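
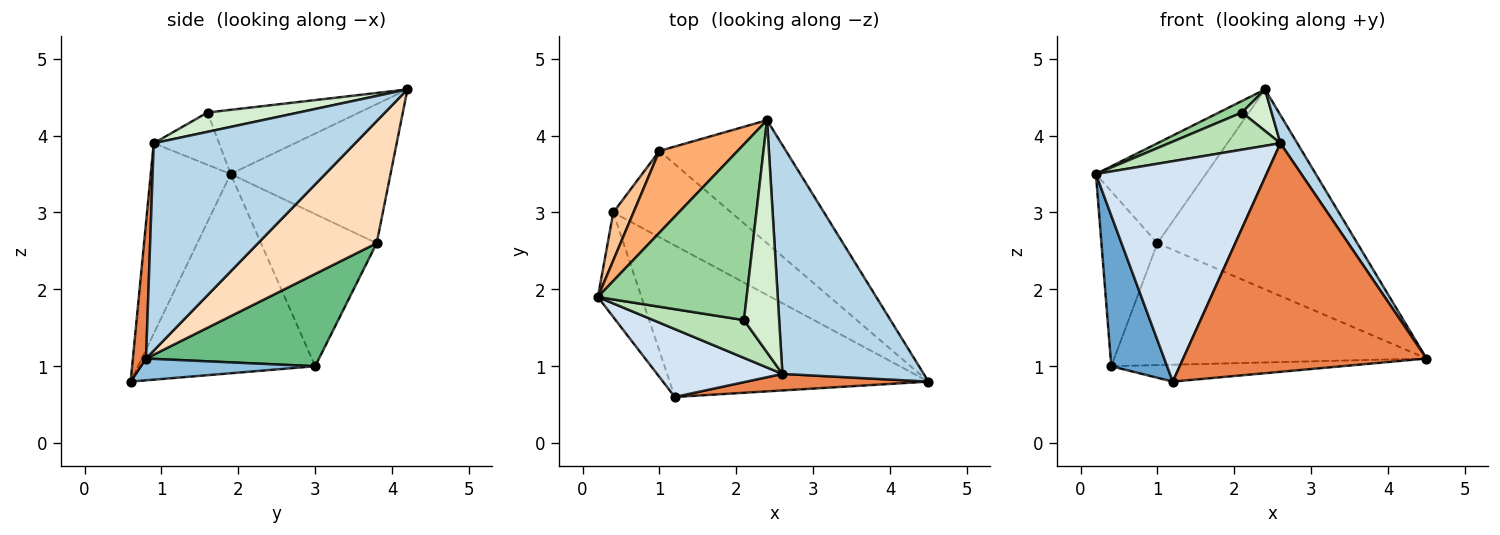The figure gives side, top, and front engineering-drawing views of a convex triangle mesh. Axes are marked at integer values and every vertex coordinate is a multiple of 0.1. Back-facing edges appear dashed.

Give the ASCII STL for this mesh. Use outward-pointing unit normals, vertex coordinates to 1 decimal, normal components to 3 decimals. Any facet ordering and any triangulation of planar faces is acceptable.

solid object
 facet normal -0.934 -0.294 -0.204
  outer loop
   vertex 0.4 3.0 1.0
   vertex 1.2 0.6 0.8
   vertex 0.2 1.9 3.5
  endloop
 endfacet
 facet normal 0.083 0.110 -0.990
  outer loop
   vertex 0.4 3.0 1.0
   vertex 4.5 0.8 1.1
   vertex 1.2 0.6 0.8
  endloop
 endfacet
 facet normal 0.824 -0.069 0.562
  outer loop
   vertex 2.6 0.9 3.9
   vertex 4.5 0.8 1.1
   vertex 2.4 4.2 4.6
  endloop
 endfacet
 facet normal -0.408 -0.872 0.269
  outer loop
   vertex 2.6 0.9 3.9
   vertex 0.2 1.9 3.5
   vertex 1.2 0.6 0.8
  endloop
 endfacet
 facet normal 0.054 -0.996 0.072
  outer loop
   vertex 2.6 0.9 3.9
   vertex 1.2 0.6 0.8
   vertex 4.5 0.8 1.1
  endloop
 endfacet
 facet normal -0.748 0.514 0.421
  outer loop
   vertex 1.0 3.8 2.6
   vertex 0.2 1.9 3.5
   vertex 2.4 4.2 4.6
  endloop
 endfacet
 facet normal -0.894 0.433 0.119
  outer loop
   vertex 1.0 3.8 2.6
   vertex 0.4 3.0 1.0
   vertex 0.2 1.9 3.5
  endloop
 endfacet
 facet normal 0.451 0.760 -0.468
  outer loop
   vertex 1.0 3.8 2.6
   vertex 2.4 4.2 4.6
   vertex 4.5 0.8 1.1
  endloop
 endfacet
 facet normal 0.412 0.744 -0.526
  outer loop
   vertex 1.0 3.8 2.6
   vertex 4.5 0.8 1.1
   vertex 0.4 3.0 1.0
  endloop
 endfacet
 facet normal -0.395 -0.060 0.917
  outer loop
   vertex 2.1 1.6 4.3
   vertex 2.4 4.2 4.6
   vertex 0.2 1.9 3.5
  endloop
 endfacet
 facet normal -0.380 -0.648 0.660
  outer loop
   vertex 2.1 1.6 4.3
   vertex 0.2 1.9 3.5
   vertex 2.6 0.9 3.9
  endloop
 endfacet
 facet normal 0.476 -0.155 0.866
  outer loop
   vertex 2.1 1.6 4.3
   vertex 2.6 0.9 3.9
   vertex 2.4 4.2 4.6
  endloop
 endfacet
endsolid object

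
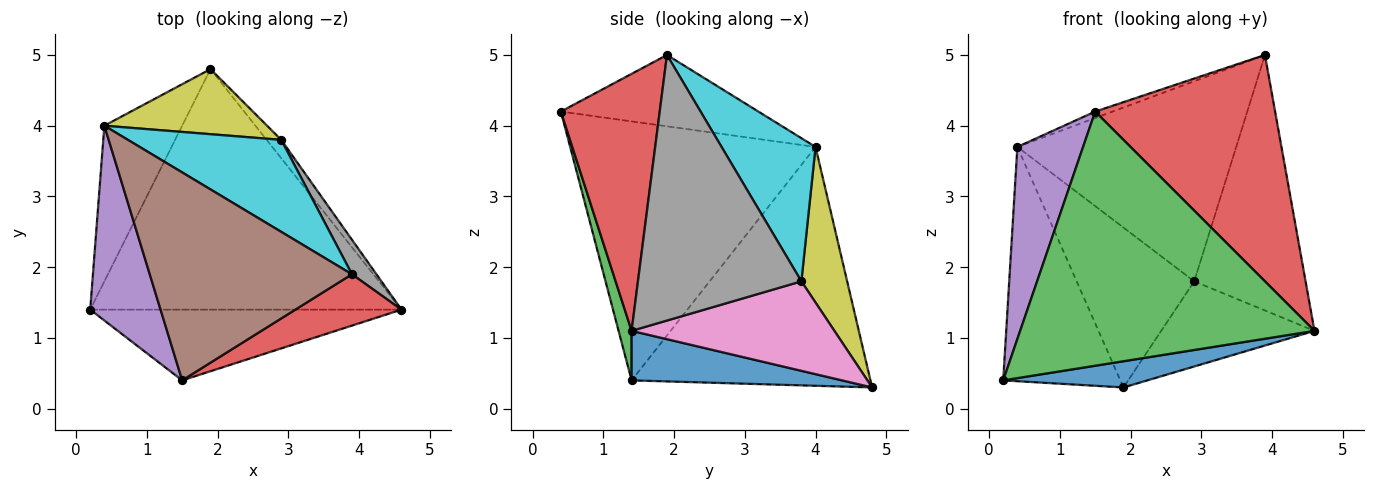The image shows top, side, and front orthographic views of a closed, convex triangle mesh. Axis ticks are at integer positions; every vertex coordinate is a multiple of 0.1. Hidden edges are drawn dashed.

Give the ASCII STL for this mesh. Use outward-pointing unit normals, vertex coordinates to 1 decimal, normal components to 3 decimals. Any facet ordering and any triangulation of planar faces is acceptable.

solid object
 facet normal 0.156 -0.107 -0.982
  outer loop
   vertex 1.9 4.8 0.3
   vertex 4.6 1.4 1.1
   vertex 0.2 1.4 0.4
  endloop
 endfacet
 facet normal -0.862 0.423 -0.281
  outer loop
   vertex 0.4 4.0 3.7
   vertex 1.9 4.8 0.3
   vertex 0.2 1.4 0.4
  endloop
 endfacet
 facet normal 0.043 -0.963 -0.268
  outer loop
   vertex 1.5 0.4 4.2
   vertex 0.2 1.4 0.4
   vertex 4.6 1.4 1.1
  endloop
 endfacet
 facet normal 0.472 -0.860 0.195
  outer loop
   vertex 1.5 0.4 4.2
   vertex 4.6 1.4 1.1
   vertex 3.9 1.9 5.0
  endloop
 endfacet
 facet normal -0.934 -0.250 0.254
  outer loop
   vertex 1.5 0.4 4.2
   vertex 0.4 4.0 3.7
   vertex 0.2 1.4 0.4
  endloop
 endfacet
 facet normal -0.333 0.029 0.943
  outer loop
   vertex 1.5 0.4 4.2
   vertex 3.9 1.9 5.0
   vertex 0.4 4.0 3.7
  endloop
 endfacet
 facet normal 0.791 0.598 -0.129
  outer loop
   vertex 2.9 3.8 1.8
   vertex 4.6 1.4 1.1
   vertex 1.9 4.8 0.3
  endloop
 endfacet
 facet normal 0.824 0.562 0.076
  outer loop
   vertex 2.9 3.8 1.8
   vertex 3.9 1.9 5.0
   vertex 4.6 1.4 1.1
  endloop
 endfacet
 facet normal 0.339 0.871 0.355
  outer loop
   vertex 2.9 3.8 1.8
   vertex 1.9 4.8 0.3
   vertex 0.4 4.0 3.7
  endloop
 endfacet
 facet normal 0.363 0.847 0.389
  outer loop
   vertex 2.9 3.8 1.8
   vertex 0.4 4.0 3.7
   vertex 3.9 1.9 5.0
  endloop
 endfacet
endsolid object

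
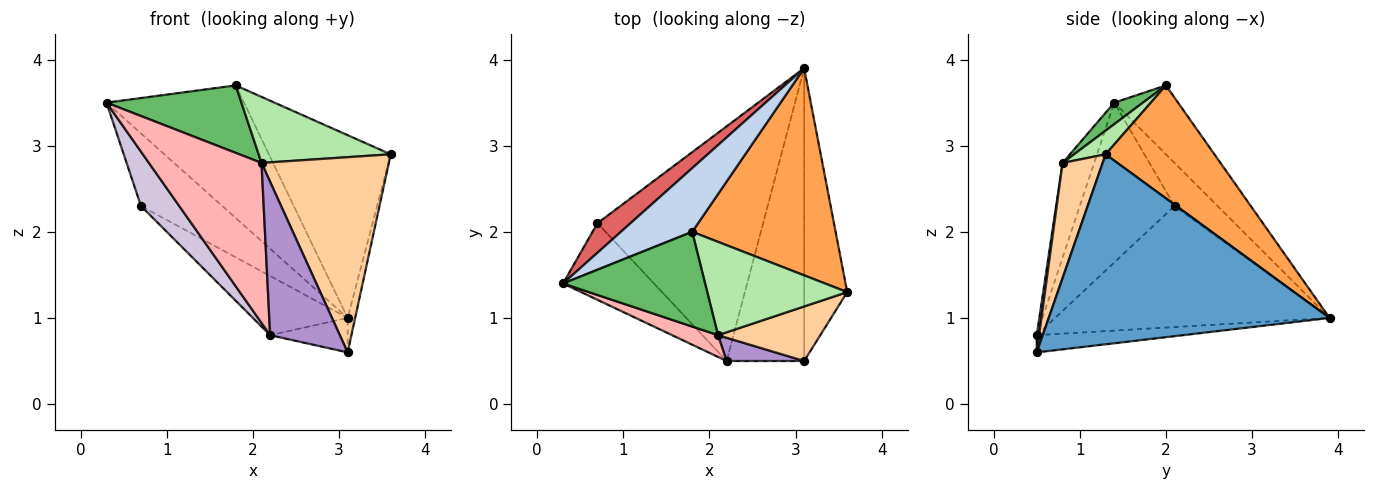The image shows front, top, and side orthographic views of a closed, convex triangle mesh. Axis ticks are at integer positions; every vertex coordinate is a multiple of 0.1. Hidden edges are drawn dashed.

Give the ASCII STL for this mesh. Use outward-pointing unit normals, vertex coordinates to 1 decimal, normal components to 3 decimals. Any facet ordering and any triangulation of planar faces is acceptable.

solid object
 facet normal 0.975 0.026 -0.221
  outer loop
   vertex 3.1 0.5 0.6
   vertex 3.1 3.9 1.0
   vertex 3.6 1.3 2.9
  endloop
 endfacet
 facet normal -0.386 0.832 0.399
  outer loop
   vertex 1.8 2.0 3.7
   vertex 3.1 3.9 1.0
   vertex 0.3 1.4 3.5
  endloop
 endfacet
 facet normal 0.509 0.570 0.646
  outer loop
   vertex 1.8 2.0 3.7
   vertex 3.6 1.3 2.9
   vertex 3.1 3.9 1.0
  endloop
 endfacet
 facet normal 0.290 -0.922 0.258
  outer loop
   vertex 2.1 0.8 2.8
   vertex 3.1 0.5 0.6
   vertex 3.6 1.3 2.9
  endloop
 endfacet
 facet normal 0.122 -0.576 0.808
  outer loop
   vertex 2.1 0.8 2.8
   vertex 1.8 2.0 3.7
   vertex 0.3 1.4 3.5
  endloop
 endfacet
 facet normal 0.137 -0.572 0.809
  outer loop
   vertex 2.1 0.8 2.8
   vertex 3.6 1.3 2.9
   vertex 1.8 2.0 3.7
  endloop
 endfacet
 facet normal -0.440 0.832 0.338
  outer loop
   vertex 0.7 2.1 2.3
   vertex 0.3 1.4 3.5
   vertex 3.1 3.9 1.0
  endloop
 endfacet
 facet normal -0.268 -0.955 0.130
  outer loop
   vertex 2.2 0.5 0.8
   vertex 2.1 0.8 2.8
   vertex 0.3 1.4 3.5
  endloop
 endfacet
 facet normal 0.033 -0.988 0.150
  outer loop
   vertex 2.2 0.5 0.8
   vertex 3.1 0.5 0.6
   vertex 2.1 0.8 2.8
  endloop
 endfacet
 facet normal -0.820 -0.331 -0.467
  outer loop
   vertex 2.2 0.5 0.8
   vertex 0.3 1.4 3.5
   vertex 0.7 2.1 2.3
  endloop
 endfacet
 facet normal -0.216 0.114 -0.970
  outer loop
   vertex 2.2 0.5 0.8
   vertex 3.1 3.9 1.0
   vertex 3.1 0.5 0.6
  endloop
 endfacet
 facet normal -0.578 0.200 -0.791
  outer loop
   vertex 2.2 0.5 0.8
   vertex 0.7 2.1 2.3
   vertex 3.1 3.9 1.0
  endloop
 endfacet
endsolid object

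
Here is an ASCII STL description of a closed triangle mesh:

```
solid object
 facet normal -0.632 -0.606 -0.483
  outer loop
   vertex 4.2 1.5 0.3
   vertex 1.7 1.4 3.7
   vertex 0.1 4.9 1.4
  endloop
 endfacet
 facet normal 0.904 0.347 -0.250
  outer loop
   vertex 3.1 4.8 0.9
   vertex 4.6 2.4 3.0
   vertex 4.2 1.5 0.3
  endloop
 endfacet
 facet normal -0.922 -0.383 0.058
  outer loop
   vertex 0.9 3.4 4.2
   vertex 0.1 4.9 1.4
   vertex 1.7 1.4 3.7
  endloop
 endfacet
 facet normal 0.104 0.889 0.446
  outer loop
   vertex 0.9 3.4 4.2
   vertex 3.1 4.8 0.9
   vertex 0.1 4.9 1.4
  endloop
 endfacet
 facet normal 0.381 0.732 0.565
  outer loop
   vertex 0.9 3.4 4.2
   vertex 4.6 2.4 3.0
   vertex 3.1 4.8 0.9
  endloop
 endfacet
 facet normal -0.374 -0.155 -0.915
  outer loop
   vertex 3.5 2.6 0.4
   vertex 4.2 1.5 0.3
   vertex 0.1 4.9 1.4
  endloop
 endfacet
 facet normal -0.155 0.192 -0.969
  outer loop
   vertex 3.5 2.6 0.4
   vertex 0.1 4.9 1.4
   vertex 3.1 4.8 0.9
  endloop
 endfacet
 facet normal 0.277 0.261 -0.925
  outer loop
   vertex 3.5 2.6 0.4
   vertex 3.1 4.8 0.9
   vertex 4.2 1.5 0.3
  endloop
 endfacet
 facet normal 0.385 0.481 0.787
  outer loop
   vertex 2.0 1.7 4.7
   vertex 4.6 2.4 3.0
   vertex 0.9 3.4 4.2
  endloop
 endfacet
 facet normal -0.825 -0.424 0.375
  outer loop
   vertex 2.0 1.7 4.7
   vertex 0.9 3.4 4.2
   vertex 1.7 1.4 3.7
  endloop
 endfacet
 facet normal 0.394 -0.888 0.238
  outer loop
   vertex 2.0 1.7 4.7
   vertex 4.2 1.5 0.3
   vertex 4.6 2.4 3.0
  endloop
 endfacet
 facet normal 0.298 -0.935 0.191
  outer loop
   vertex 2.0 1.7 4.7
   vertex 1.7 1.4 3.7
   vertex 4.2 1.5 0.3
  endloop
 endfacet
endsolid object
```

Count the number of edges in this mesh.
18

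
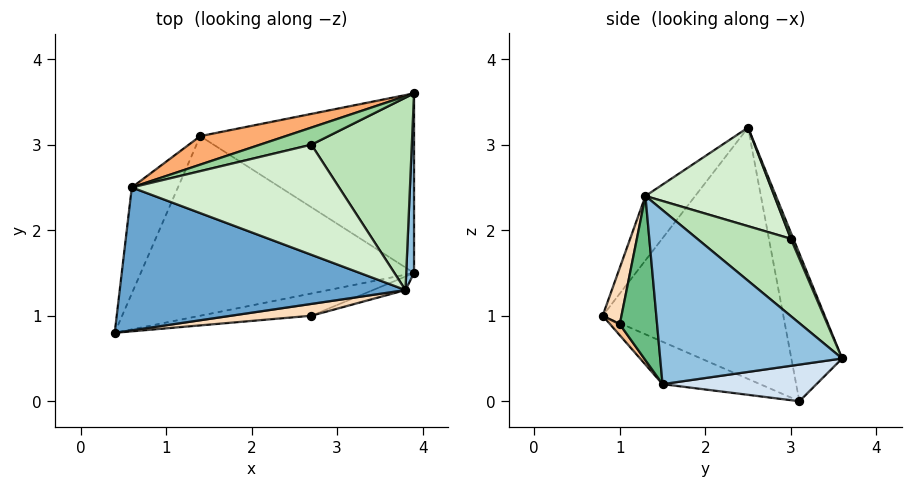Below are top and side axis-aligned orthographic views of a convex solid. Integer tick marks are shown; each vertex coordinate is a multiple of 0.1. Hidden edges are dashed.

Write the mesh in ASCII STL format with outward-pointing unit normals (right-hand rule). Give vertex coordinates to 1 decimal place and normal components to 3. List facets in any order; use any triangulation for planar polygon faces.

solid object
 facet normal -0.138 -0.778 0.613
  outer loop
   vertex 3.8 1.3 2.4
   vertex 0.6 2.5 3.2
   vertex 0.4 0.8 1.0
  endloop
 endfacet
 facet normal 0.999 -0.006 0.045
  outer loop
   vertex 3.8 1.3 2.4
   vertex 3.9 1.5 0.2
   vertex 3.9 3.6 0.5
  endloop
 endfacet
 facet normal -0.144 -0.341 -0.929
  outer loop
   vertex 1.4 3.1 0.0
   vertex 3.9 1.5 0.2
   vertex 0.4 0.8 1.0
  endloop
 endfacet
 facet normal 0.167 0.139 -0.976
  outer loop
   vertex 1.4 3.1 0.0
   vertex 3.9 3.6 0.5
   vertex 3.9 1.5 0.2
  endloop
 endfacet
 facet normal -0.929 0.330 -0.170
  outer loop
   vertex 1.4 3.1 0.0
   vertex 0.4 0.8 1.0
   vertex 0.6 2.5 3.2
  endloop
 endfacet
 facet normal -0.219 0.968 0.127
  outer loop
   vertex 1.4 3.1 0.0
   vertex 0.6 2.5 3.2
   vertex 3.9 3.6 0.5
  endloop
 endfacet
 facet normal 0.051 -0.852 -0.521
  outer loop
   vertex 2.7 1.0 0.9
   vertex 0.4 0.8 1.0
   vertex 3.9 1.5 0.2
  endloop
 endfacet
 facet normal 0.092 -0.987 0.130
  outer loop
   vertex 2.7 1.0 0.9
   vertex 3.8 1.3 2.4
   vertex 0.4 0.8 1.0
  endloop
 endfacet
 facet normal 0.349 -0.935 -0.069
  outer loop
   vertex 2.7 1.0 0.9
   vertex 3.9 1.5 0.2
   vertex 3.8 1.3 2.4
  endloop
 endfacet
 facet normal 0.052 0.901 0.431
  outer loop
   vertex 2.7 3.0 1.9
   vertex 3.9 3.6 0.5
   vertex 0.6 2.5 3.2
  endloop
 endfacet
 facet normal 0.517 0.532 0.671
  outer loop
   vertex 2.7 3.0 1.9
   vertex 3.8 1.3 2.4
   vertex 3.9 3.6 0.5
  endloop
 endfacet
 facet normal 0.377 0.478 0.793
  outer loop
   vertex 2.7 3.0 1.9
   vertex 0.6 2.5 3.2
   vertex 3.8 1.3 2.4
  endloop
 endfacet
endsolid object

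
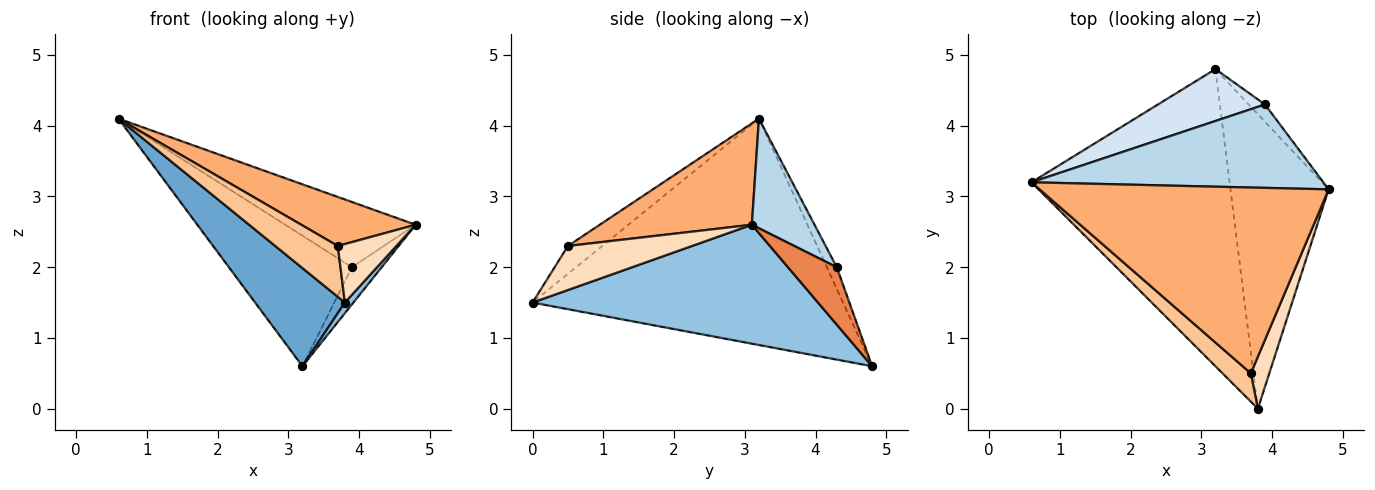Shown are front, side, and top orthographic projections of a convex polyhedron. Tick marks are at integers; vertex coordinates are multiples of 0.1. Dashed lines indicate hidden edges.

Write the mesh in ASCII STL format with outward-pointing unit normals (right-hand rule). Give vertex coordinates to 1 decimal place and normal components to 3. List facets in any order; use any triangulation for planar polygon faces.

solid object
 facet normal -0.735 -0.213 -0.643
  outer loop
   vertex 3.2 4.8 0.6
   vertex 3.8 0.0 1.5
   vertex 0.6 3.2 4.1
  endloop
 endfacet
 facet normal 0.771 -0.023 -0.636
  outer loop
   vertex 3.2 4.8 0.6
   vertex 4.8 3.1 2.6
   vertex 3.8 0.0 1.5
  endloop
 endfacet
 facet normal 0.284 0.591 0.755
  outer loop
   vertex 3.9 4.3 2.0
   vertex 0.6 3.2 4.1
   vertex 4.8 3.1 2.6
  endloop
 endfacet
 facet normal -0.075 0.927 0.368
  outer loop
   vertex 3.9 4.3 2.0
   vertex 3.2 4.8 0.6
   vertex 0.6 3.2 4.1
  endloop
 endfacet
 facet normal 0.830 0.505 -0.235
  outer loop
   vertex 3.9 4.3 2.0
   vertex 4.8 3.1 2.6
   vertex 3.2 4.8 0.6
  endloop
 endfacet
 facet normal 0.321 -0.242 0.916
  outer loop
   vertex 3.7 0.5 2.3
   vertex 4.8 3.1 2.6
   vertex 0.6 3.2 4.1
  endloop
 endfacet
 facet normal -0.432 -0.788 0.439
  outer loop
   vertex 3.7 0.5 2.3
   vertex 0.6 3.2 4.1
   vertex 3.8 0.0 1.5
  endloop
 endfacet
 facet normal 0.846 -0.399 0.355
  outer loop
   vertex 3.7 0.5 2.3
   vertex 3.8 0.0 1.5
   vertex 4.8 3.1 2.6
  endloop
 endfacet
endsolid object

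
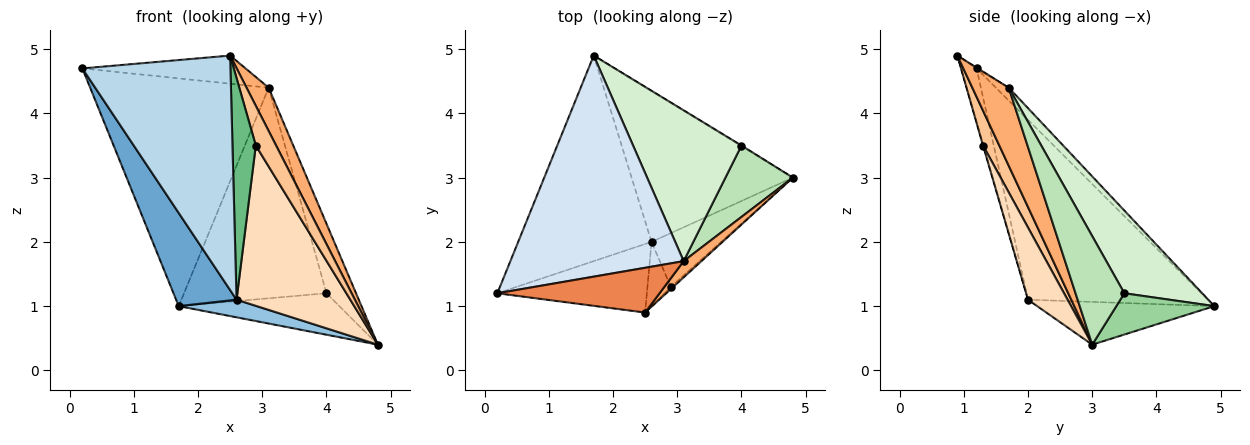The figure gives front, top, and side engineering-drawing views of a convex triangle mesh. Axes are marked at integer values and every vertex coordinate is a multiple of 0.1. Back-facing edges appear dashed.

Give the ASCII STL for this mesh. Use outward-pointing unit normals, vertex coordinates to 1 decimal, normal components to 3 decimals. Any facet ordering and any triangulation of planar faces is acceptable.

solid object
 facet normal -0.776 -0.261 -0.575
  outer loop
   vertex 2.6 2.0 1.1
   vertex 0.2 1.2 4.7
   vertex 1.7 4.9 1.0
  endloop
 endfacet
 facet normal -0.255 -0.112 -0.961
  outer loop
   vertex 2.6 2.0 1.1
   vertex 1.7 4.9 1.0
   vertex 4.8 3.0 0.4
  endloop
 endfacet
 facet normal -0.100 -0.955 -0.279
  outer loop
   vertex 2.6 2.0 1.1
   vertex 2.5 0.9 4.9
   vertex 0.2 1.2 4.7
  endloop
 endfacet
 facet normal -0.052 0.717 0.696
  outer loop
   vertex 3.1 1.7 4.4
   vertex 1.7 4.9 1.0
   vertex 0.2 1.2 4.7
  endloop
 endfacet
 facet normal -0.004 0.532 0.847
  outer loop
   vertex 3.1 1.7 4.4
   vertex 0.2 1.2 4.7
   vertex 2.5 0.9 4.9
  endloop
 endfacet
 facet normal 0.839 -0.510 0.191
  outer loop
   vertex 3.1 1.7 4.4
   vertex 2.5 0.9 4.9
   vertex 4.8 3.0 0.4
  endloop
 endfacet
 facet normal 0.625 -0.779 -0.044
  outer loop
   vertex 2.9 1.3 3.5
   vertex 4.8 3.0 0.4
   vertex 2.5 0.9 4.9
  endloop
 endfacet
 facet normal 0.313 -0.900 -0.302
  outer loop
   vertex 2.9 1.3 3.5
   vertex 2.6 2.0 1.1
   vertex 4.8 3.0 0.4
  endloop
 endfacet
 facet normal -0.014 -0.960 -0.278
  outer loop
   vertex 2.9 1.3 3.5
   vertex 2.5 0.9 4.9
   vertex 2.6 2.0 1.1
  endloop
 endfacet
 facet normal 0.521 0.854 -0.013
  outer loop
   vertex 4.0 3.5 1.2
   vertex 4.8 3.0 0.4
   vertex 1.7 4.9 1.0
  endloop
 endfacet
 facet normal 0.755 0.457 0.470
  outer loop
   vertex 4.0 3.5 1.2
   vertex 3.1 1.7 4.4
   vertex 4.8 3.0 0.4
  endloop
 endfacet
 facet normal 0.406 0.743 0.532
  outer loop
   vertex 4.0 3.5 1.2
   vertex 1.7 4.9 1.0
   vertex 3.1 1.7 4.4
  endloop
 endfacet
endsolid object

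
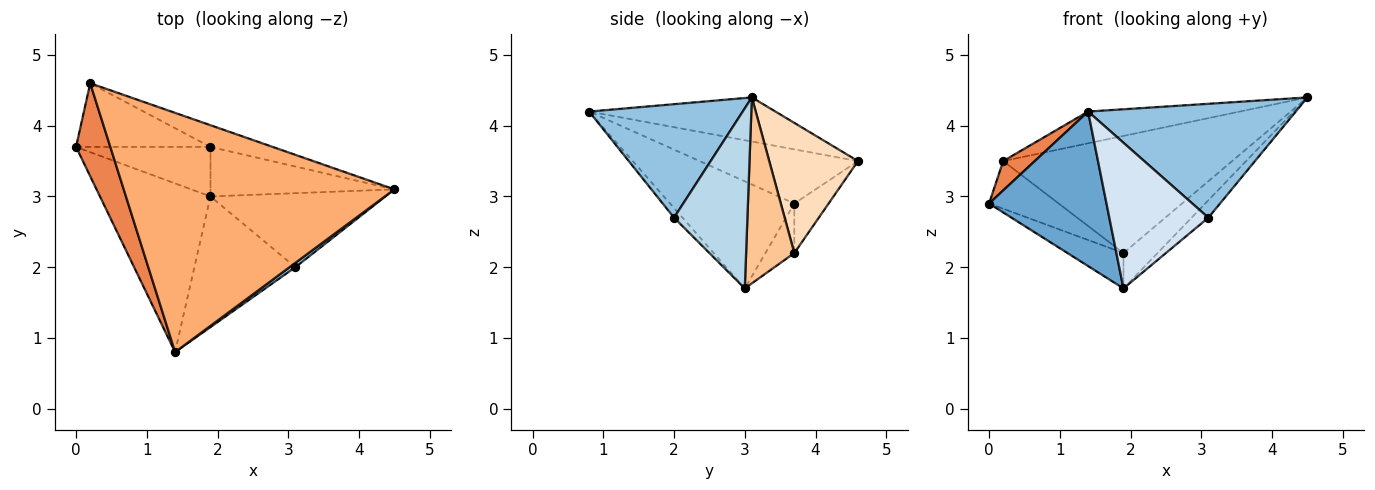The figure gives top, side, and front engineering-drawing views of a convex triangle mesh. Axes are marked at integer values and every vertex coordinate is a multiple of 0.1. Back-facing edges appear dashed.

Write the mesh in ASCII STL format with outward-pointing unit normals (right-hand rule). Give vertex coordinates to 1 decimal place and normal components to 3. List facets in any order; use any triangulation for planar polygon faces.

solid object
 facet normal -0.581 -0.550 -0.600
  outer loop
   vertex 1.9 3.0 1.7
   vertex 1.4 0.8 4.2
   vertex 0.0 3.7 2.9
  endloop
 endfacet
 facet normal 0.594 -0.804 0.031
  outer loop
   vertex 3.1 2.0 2.7
   vertex 4.5 3.1 4.4
   vertex 1.4 0.8 4.2
  endloop
 endfacet
 facet normal 0.708 0.162 -0.688
  outer loop
   vertex 3.1 2.0 2.7
   vertex 1.9 3.0 1.7
   vertex 4.5 3.1 4.4
  endloop
 endfacet
 facet normal -0.064 -0.743 -0.666
  outer loop
   vertex 3.1 2.0 2.7
   vertex 1.4 0.8 4.2
   vertex 1.9 3.0 1.7
  endloop
 endfacet
 facet normal -0.833 -0.166 0.527
  outer loop
   vertex 0.2 4.6 3.5
   vertex 0.0 3.7 2.9
   vertex 1.4 0.8 4.2
  endloop
 endfacet
 facet normal -0.160 0.130 0.979
  outer loop
   vertex 0.2 4.6 3.5
   vertex 1.4 0.8 4.2
   vertex 4.5 3.1 4.4
  endloop
 endfacet
 facet normal 0.635 0.449 -0.628
  outer loop
   vertex 1.9 3.7 2.2
   vertex 4.5 3.1 4.4
   vertex 1.9 3.0 1.7
  endloop
 endfacet
 facet normal 0.356 0.919 -0.170
  outer loop
   vertex 1.9 3.7 2.2
   vertex 0.2 4.6 3.5
   vertex 4.5 3.1 4.4
  endloop
 endfacet
 facet normal -0.287 0.557 -0.779
  outer loop
   vertex 1.9 3.7 2.2
   vertex 1.9 3.0 1.7
   vertex 0.0 3.7 2.9
  endloop
 endfacet
 facet normal -0.283 0.575 -0.768
  outer loop
   vertex 1.9 3.7 2.2
   vertex 0.0 3.7 2.9
   vertex 0.2 4.6 3.5
  endloop
 endfacet
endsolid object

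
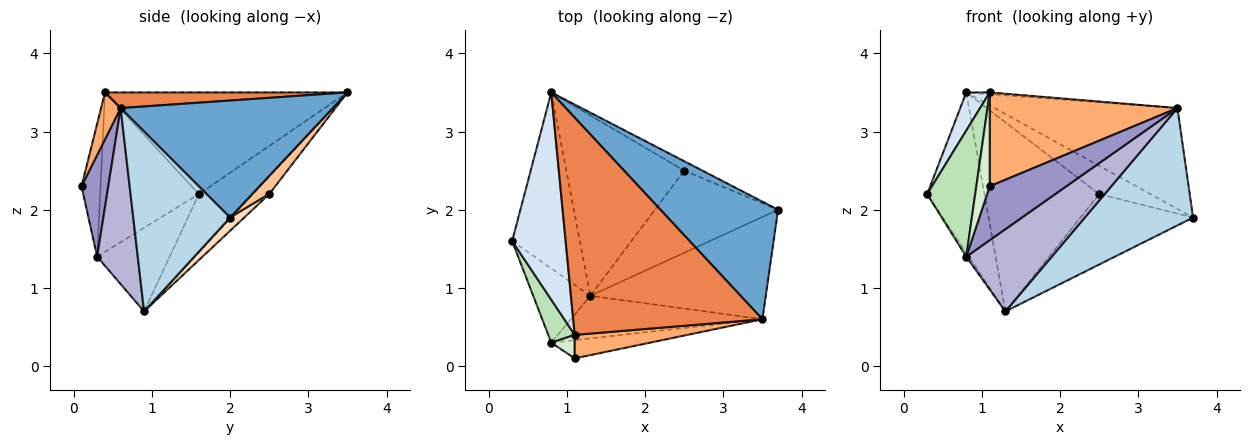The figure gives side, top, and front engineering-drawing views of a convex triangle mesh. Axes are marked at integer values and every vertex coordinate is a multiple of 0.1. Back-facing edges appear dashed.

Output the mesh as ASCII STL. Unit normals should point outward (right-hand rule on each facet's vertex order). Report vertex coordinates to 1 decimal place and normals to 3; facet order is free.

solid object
 facet normal 0.603 0.519 0.606
  outer loop
   vertex 3.5 0.6 3.3
   vertex 3.7 2.0 1.9
   vertex 0.8 3.5 3.5
  endloop
 endfacet
 facet normal -0.537 0.568 -0.623
  outer loop
   vertex 1.3 0.9 0.7
   vertex 0.3 1.6 2.2
   vertex 0.8 3.5 3.5
  endloop
 endfacet
 facet normal 0.559 -0.625 -0.545
  outer loop
   vertex 1.3 0.9 0.7
   vertex 3.7 2.0 1.9
   vertex 3.5 0.6 3.3
  endloop
 endfacet
 facet normal -0.882 -0.085 0.464
  outer loop
   vertex 1.1 0.4 3.5
   vertex 0.8 3.5 3.5
   vertex 0.3 1.6 2.2
  endloop
 endfacet
 facet normal 0.082 0.008 0.997
  outer loop
   vertex 1.1 0.4 3.5
   vertex 3.5 0.6 3.3
   vertex 0.8 3.5 3.5
  endloop
 endfacet
 facet normal 0.101 -0.965 0.241
  outer loop
   vertex 1.1 0.4 3.5
   vertex 1.1 0.1 2.3
   vertex 3.5 0.6 3.3
  endloop
 endfacet
 facet normal 0.302 0.905 -0.302
  outer loop
   vertex 2.5 2.5 2.2
   vertex 0.8 3.5 3.5
   vertex 3.7 2.0 1.9
  endloop
 endfacet
 facet normal 0.081 0.649 -0.757
  outer loop
   vertex 2.5 2.5 2.2
   vertex 3.7 2.0 1.9
   vertex 1.3 0.9 0.7
  endloop
 endfacet
 facet normal -0.102 0.720 -0.687
  outer loop
   vertex 2.5 2.5 2.2
   vertex 1.3 0.9 0.7
   vertex 0.8 3.5 3.5
  endloop
 endfacet
 facet normal -0.825 0.030 -0.564
  outer loop
   vertex 0.8 0.3 1.4
   vertex 0.3 1.6 2.2
   vertex 1.3 0.9 0.7
  endloop
 endfacet
 facet normal -0.889 -0.433 0.148
  outer loop
   vertex 0.8 0.3 1.4
   vertex 1.1 0.4 3.5
   vertex 0.3 1.6 2.2
  endloop
 endfacet
 facet normal -0.809 -0.571 0.143
  outer loop
   vertex 0.8 0.3 1.4
   vertex 1.1 0.1 2.3
   vertex 1.1 0.4 3.5
  endloop
 endfacet
 facet normal 0.314 -0.899 -0.305
  outer loop
   vertex 0.8 0.3 1.4
   vertex 3.5 0.6 3.3
   vertex 1.1 0.1 2.3
  endloop
 endfacet
 facet normal 0.389 -0.818 -0.423
  outer loop
   vertex 0.8 0.3 1.4
   vertex 1.3 0.9 0.7
   vertex 3.5 0.6 3.3
  endloop
 endfacet
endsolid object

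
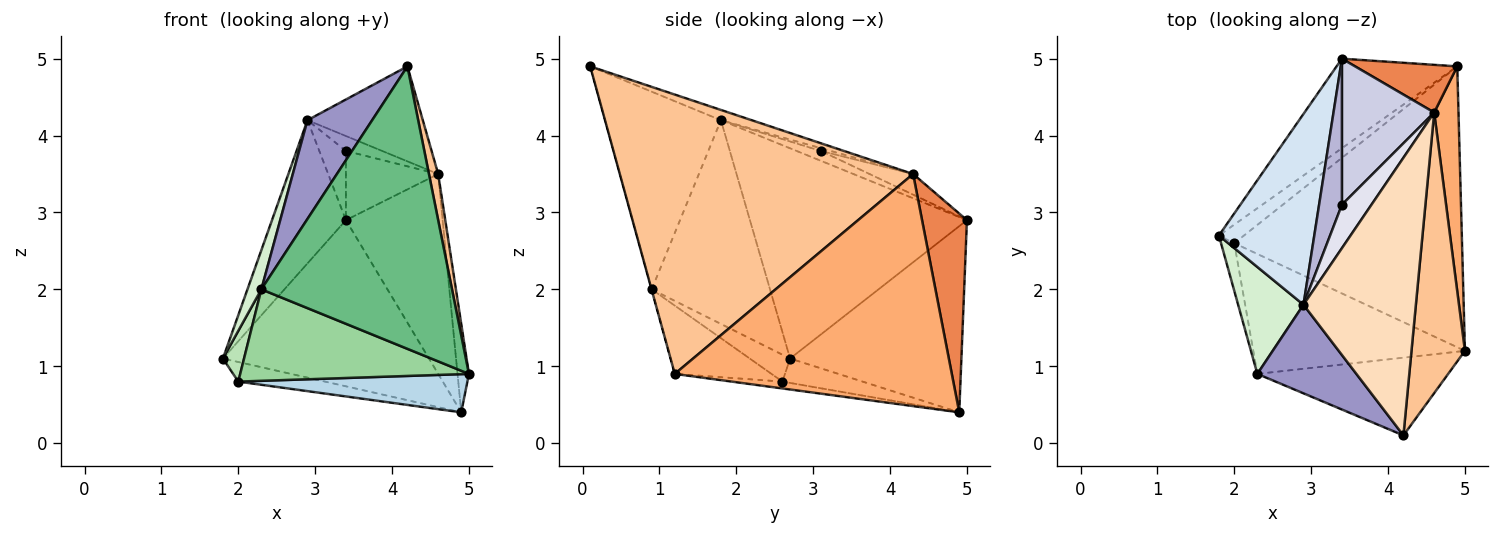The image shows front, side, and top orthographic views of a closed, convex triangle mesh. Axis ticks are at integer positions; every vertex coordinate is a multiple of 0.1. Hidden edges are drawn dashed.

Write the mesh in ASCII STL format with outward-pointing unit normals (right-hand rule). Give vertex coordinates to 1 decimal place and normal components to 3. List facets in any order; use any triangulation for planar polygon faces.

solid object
 facet normal -0.591 0.710 -0.383
  outer loop
   vertex 3.4 5.0 2.9
   vertex 4.9 4.9 0.4
   vertex 1.8 2.7 1.1
  endloop
 endfacet
 facet normal -0.557 0.602 -0.572
  outer loop
   vertex 2.0 2.6 0.8
   vertex 1.8 2.7 1.1
   vertex 4.9 4.9 0.4
  endloop
 endfacet
 facet normal -0.030 -0.135 -0.990
  outer loop
   vertex 2.0 2.6 0.8
   vertex 4.9 4.9 0.4
   vertex 5.0 1.2 0.9
  endloop
 endfacet
 facet normal -0.870 0.296 0.395
  outer loop
   vertex 2.9 1.8 4.2
   vertex 3.4 5.0 2.9
   vertex 1.8 2.7 1.1
  endloop
 endfacet
 facet normal 0.411 0.887 0.211
  outer loop
   vertex 4.6 4.3 3.5
   vertex 4.9 4.9 0.4
   vertex 3.4 5.0 2.9
  endloop
 endfacet
 facet normal 0.994 0.041 0.104
  outer loop
   vertex 4.6 4.3 3.5
   vertex 5.0 1.2 0.9
   vertex 4.9 4.9 0.4
  endloop
 endfacet
 facet normal 0.982 -0.031 0.188
  outer loop
   vertex 4.6 4.3 3.5
   vertex 4.2 0.1 4.9
   vertex 5.0 1.2 0.9
  endloop
 endfacet
 facet normal -0.086 0.322 0.943
  outer loop
   vertex 4.6 4.3 3.5
   vertex 2.9 1.8 4.2
   vertex 4.2 0.1 4.9
  endloop
 endfacet
 facet normal -0.001 -0.964 -0.265
  outer loop
   vertex 2.3 0.9 2.0
   vertex 5.0 1.2 0.9
   vertex 4.2 0.1 4.9
  endloop
 endfacet
 facet normal -0.248 -0.587 -0.770
  outer loop
   vertex 2.3 0.9 2.0
   vertex 2.0 2.6 0.8
   vertex 5.0 1.2 0.9
  endloop
 endfacet
 facet normal -0.812 -0.425 -0.400
  outer loop
   vertex 2.3 0.9 2.0
   vertex 1.8 2.7 1.1
   vertex 2.0 2.6 0.8
  endloop
 endfacet
 facet normal -0.946 -0.111 0.304
  outer loop
   vertex 2.3 0.9 2.0
   vertex 2.9 1.8 4.2
   vertex 1.8 2.7 1.1
  endloop
 endfacet
 facet normal -0.800 -0.447 0.401
  outer loop
   vertex 2.3 0.9 2.0
   vertex 4.2 0.1 4.9
   vertex 2.9 1.8 4.2
  endloop
 endfacet
 facet normal -0.363 0.399 0.842
  outer loop
   vertex 3.4 3.1 3.8
   vertex 3.4 5.0 2.9
   vertex 2.9 1.8 4.2
  endloop
 endfacet
 facet normal -0.198 0.420 0.886
  outer loop
   vertex 3.4 3.1 3.8
   vertex 4.6 4.3 3.5
   vertex 3.4 5.0 2.9
  endloop
 endfacet
 facet normal -0.088 0.324 0.942
  outer loop
   vertex 3.4 3.1 3.8
   vertex 2.9 1.8 4.2
   vertex 4.6 4.3 3.5
  endloop
 endfacet
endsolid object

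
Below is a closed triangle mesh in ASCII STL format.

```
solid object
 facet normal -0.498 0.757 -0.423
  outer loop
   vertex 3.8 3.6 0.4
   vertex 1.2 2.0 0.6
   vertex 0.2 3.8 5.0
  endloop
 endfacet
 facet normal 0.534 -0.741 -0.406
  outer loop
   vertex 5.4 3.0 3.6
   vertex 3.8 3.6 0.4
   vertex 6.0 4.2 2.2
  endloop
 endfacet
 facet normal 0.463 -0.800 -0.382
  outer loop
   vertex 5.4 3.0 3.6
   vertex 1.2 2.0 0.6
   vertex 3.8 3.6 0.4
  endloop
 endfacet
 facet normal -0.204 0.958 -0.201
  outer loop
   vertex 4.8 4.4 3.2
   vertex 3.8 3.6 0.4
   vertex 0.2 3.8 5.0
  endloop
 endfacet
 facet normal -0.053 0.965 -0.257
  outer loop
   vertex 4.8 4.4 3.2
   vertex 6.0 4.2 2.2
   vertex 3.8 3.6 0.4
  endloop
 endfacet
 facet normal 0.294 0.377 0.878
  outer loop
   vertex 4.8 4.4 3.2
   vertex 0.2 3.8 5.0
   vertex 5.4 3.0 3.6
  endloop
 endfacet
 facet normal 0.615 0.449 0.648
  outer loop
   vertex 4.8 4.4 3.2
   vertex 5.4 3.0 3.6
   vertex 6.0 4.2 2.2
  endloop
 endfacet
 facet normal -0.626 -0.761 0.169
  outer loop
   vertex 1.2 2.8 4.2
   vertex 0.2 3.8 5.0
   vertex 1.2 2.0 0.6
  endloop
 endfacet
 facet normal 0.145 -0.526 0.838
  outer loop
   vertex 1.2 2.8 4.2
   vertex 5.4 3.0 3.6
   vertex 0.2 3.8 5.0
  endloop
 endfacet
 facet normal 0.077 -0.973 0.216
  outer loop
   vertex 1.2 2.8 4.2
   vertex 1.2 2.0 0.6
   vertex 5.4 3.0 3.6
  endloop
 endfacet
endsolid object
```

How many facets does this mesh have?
10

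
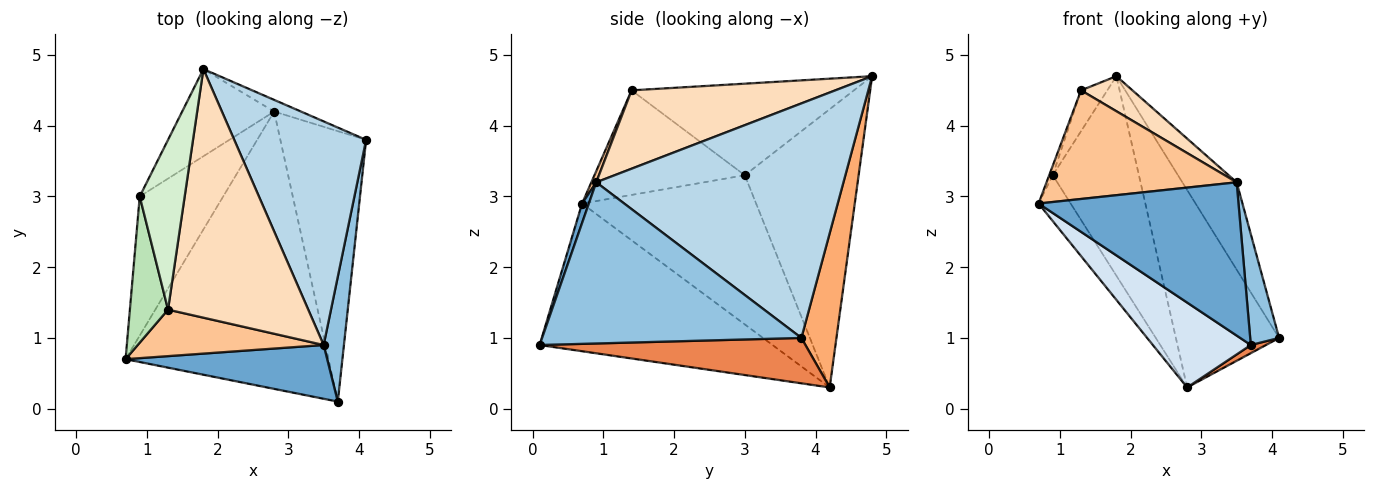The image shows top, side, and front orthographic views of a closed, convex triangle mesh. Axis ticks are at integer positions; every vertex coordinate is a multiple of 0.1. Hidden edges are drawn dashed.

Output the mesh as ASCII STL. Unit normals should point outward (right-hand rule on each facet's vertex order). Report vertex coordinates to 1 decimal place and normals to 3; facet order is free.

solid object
 facet normal 0.032 -0.943 0.331
  outer loop
   vertex 3.5 0.9 3.2
   vertex 0.7 0.7 2.9
   vertex 3.7 0.1 0.9
  endloop
 endfacet
 facet normal 0.986 -0.110 0.124
  outer loop
   vertex 3.5 0.9 3.2
   vertex 3.7 0.1 0.9
   vertex 4.1 3.8 1.0
  endloop
 endfacet
 facet normal 0.856 0.188 0.481
  outer loop
   vertex 3.5 0.9 3.2
   vertex 4.1 3.8 1.0
   vertex 1.8 4.8 4.7
  endloop
 endfacet
 facet normal -0.571 -0.240 -0.785
  outer loop
   vertex 2.8 4.2 0.3
   vertex 3.7 0.1 0.9
   vertex 0.7 0.7 2.9
  endloop
 endfacet
 facet normal 0.468 -0.027 -0.884
  outer loop
   vertex 2.8 4.2 0.3
   vertex 4.1 3.8 1.0
   vertex 3.7 0.1 0.9
  endloop
 endfacet
 facet normal 0.321 0.945 -0.056
  outer loop
   vertex 2.8 4.2 0.3
   vertex 1.8 4.8 4.7
   vertex 4.1 3.8 1.0
  endloop
 endfacet
 facet normal 0.024 -0.919 0.393
  outer loop
   vertex 1.3 1.4 4.5
   vertex 0.7 0.7 2.9
   vertex 3.5 0.9 3.2
  endloop
 endfacet
 facet normal 0.484 -0.122 0.866
  outer loop
   vertex 1.3 1.4 4.5
   vertex 3.5 0.9 3.2
   vertex 1.8 4.8 4.7
  endloop
 endfacet
 facet normal -0.862 0.159 -0.482
  outer loop
   vertex 0.9 3.0 3.3
   vertex 2.8 4.2 0.3
   vertex 0.7 0.7 2.9
  endloop
 endfacet
 facet normal -0.771 0.584 -0.255
  outer loop
   vertex 0.9 3.0 3.3
   vertex 1.8 4.8 4.7
   vertex 2.8 4.2 0.3
  endloop
 endfacet
 facet normal -0.939 0.022 0.343
  outer loop
   vertex 0.9 3.0 3.3
   vertex 0.7 0.7 2.9
   vertex 1.3 1.4 4.5
  endloop
 endfacet
 facet normal -0.893 0.105 0.438
  outer loop
   vertex 0.9 3.0 3.3
   vertex 1.3 1.4 4.5
   vertex 1.8 4.8 4.7
  endloop
 endfacet
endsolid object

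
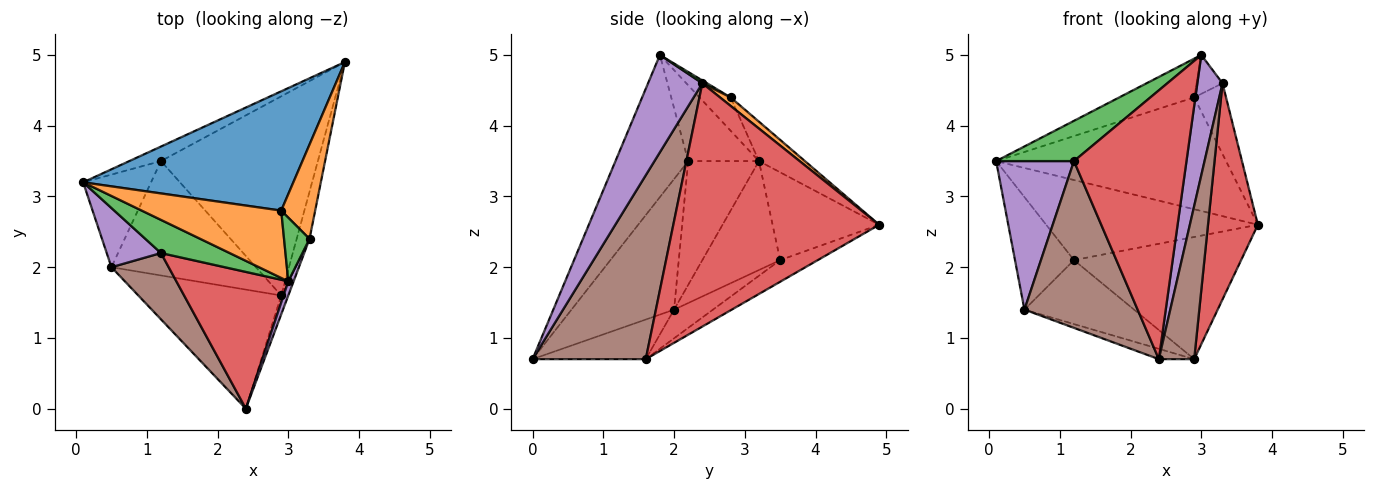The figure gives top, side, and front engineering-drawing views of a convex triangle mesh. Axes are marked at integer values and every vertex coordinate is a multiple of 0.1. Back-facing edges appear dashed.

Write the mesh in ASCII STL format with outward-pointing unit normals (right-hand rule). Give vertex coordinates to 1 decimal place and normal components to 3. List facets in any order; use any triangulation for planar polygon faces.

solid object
 facet normal -0.136 0.678 0.723
  outer loop
   vertex 2.9 2.8 4.4
   vertex 3.8 4.9 2.6
   vertex 0.1 3.2 3.5
  endloop
 endfacet
 facet normal -0.203 0.489 0.848
  outer loop
   vertex 2.9 2.8 4.4
   vertex 0.1 3.2 3.5
   vertex 3.0 1.8 5.0
  endloop
 endfacet
 facet normal -0.574 -0.632 0.521
  outer loop
   vertex 1.2 2.2 3.5
   vertex 3.0 1.8 5.0
   vertex 0.1 3.2 3.5
  endloop
 endfacet
 facet normal -0.499 -0.772 0.393
  outer loop
   vertex 1.2 2.2 3.5
   vertex 2.4 0.0 0.7
   vertex 3.0 1.8 5.0
  endloop
 endfacet
 facet normal -0.645 -0.710 0.283
  outer loop
   vertex 1.2 2.2 3.5
   vertex 0.1 3.2 3.5
   vertex 0.5 2.0 1.4
  endloop
 endfacet
 facet normal -0.644 -0.711 0.282
  outer loop
   vertex 1.2 2.2 3.5
   vertex 0.5 2.0 1.4
   vertex 2.4 0.0 0.7
  endloop
 endfacet
 facet normal -0.444 0.882 -0.160
  outer loop
   vertex 1.2 3.5 2.1
   vertex 0.1 3.2 3.5
   vertex 3.8 4.9 2.6
  endloop
 endfacet
 facet normal -0.714 0.541 -0.445
  outer loop
   vertex 1.2 3.5 2.1
   vertex 0.5 2.0 1.4
   vertex 0.1 3.2 3.5
  endloop
 endfacet
 facet normal -0.266 0.083 -0.960
  outer loop
   vertex 2.9 1.6 0.7
   vertex 2.4 0.0 0.7
   vertex 0.5 2.0 1.4
  endloop
 endfacet
 facet normal -0.117 0.519 -0.847
  outer loop
   vertex 2.9 1.6 0.7
   vertex 1.2 3.5 2.1
   vertex 3.8 4.9 2.6
  endloop
 endfacet
 facet normal -0.171 0.481 -0.860
  outer loop
   vertex 2.9 1.6 0.7
   vertex 0.5 2.0 1.4
   vertex 1.2 3.5 2.1
  endloop
 endfacet
 facet normal 0.196 0.588 0.784
  outer loop
   vertex 3.3 2.4 4.6
   vertex 3.8 4.9 2.6
   vertex 2.9 2.8 4.4
  endloop
 endfacet
 facet normal 0.094 0.519 0.849
  outer loop
   vertex 3.3 2.4 4.6
   vertex 2.9 2.8 4.4
   vertex 3.0 1.8 5.0
  endloop
 endfacet
 facet normal 0.971 -0.235 -0.051
  outer loop
   vertex 3.3 2.4 4.6
   vertex 2.9 1.6 0.7
   vertex 3.8 4.9 2.6
  endloop
 endfacet
 facet normal 0.906 -0.420 0.049
  outer loop
   vertex 3.3 2.4 4.6
   vertex 3.0 1.8 5.0
   vertex 2.4 0.0 0.7
  endloop
 endfacet
 facet normal 0.954 -0.298 -0.037
  outer loop
   vertex 3.3 2.4 4.6
   vertex 2.4 0.0 0.7
   vertex 2.9 1.6 0.7
  endloop
 endfacet
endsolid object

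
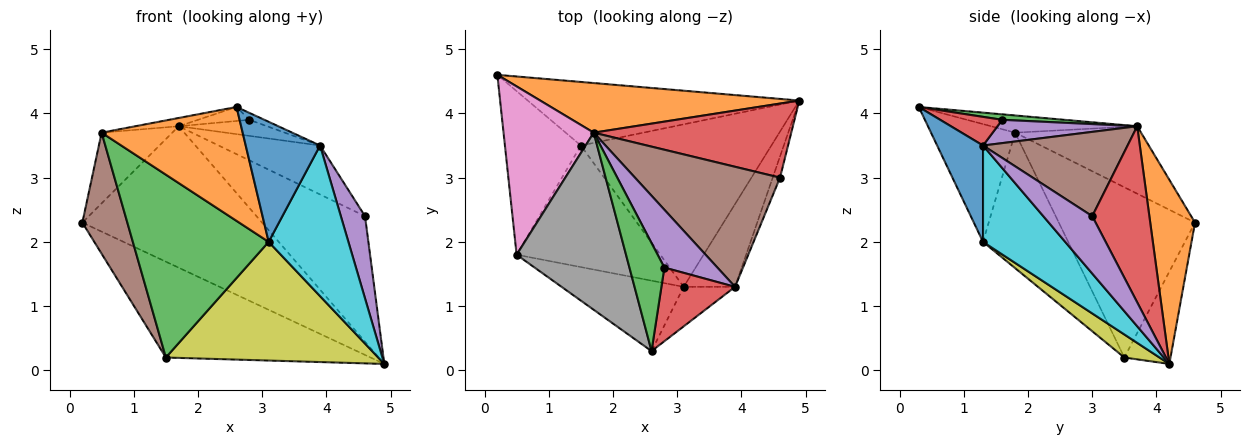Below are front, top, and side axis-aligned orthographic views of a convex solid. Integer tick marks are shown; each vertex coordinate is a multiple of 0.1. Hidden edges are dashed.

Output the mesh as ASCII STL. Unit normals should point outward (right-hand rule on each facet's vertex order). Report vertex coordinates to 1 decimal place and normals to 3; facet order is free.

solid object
 facet normal -0.185 0.819 -0.543
  outer loop
   vertex 1.5 3.5 0.2
   vertex 0.2 4.6 2.3
   vertex 4.9 4.2 0.1
  endloop
 endfacet
 facet normal 0.229 0.919 0.322
  outer loop
   vertex 1.7 3.7 3.8
   vertex 4.9 4.2 0.1
   vertex 0.2 4.6 2.3
  endloop
 endfacet
 facet normal 0.154 0.127 0.980
  outer loop
   vertex 1.7 3.7 3.8
   vertex 2.6 0.3 4.1
   vertex 2.8 1.6 3.9
  endloop
 endfacet
 facet normal 0.361 0.087 0.928
  outer loop
   vertex 3.9 1.3 3.5
   vertex 2.8 1.6 3.9
   vertex 2.6 0.3 4.1
  endloop
 endfacet
 facet normal 0.390 0.246 0.887
  outer loop
   vertex 3.9 1.3 3.5
   vertex 1.7 3.7 3.8
   vertex 2.8 1.6 3.9
  endloop
 endfacet
 facet normal -0.874 -0.289 -0.390
  outer loop
   vertex 0.5 1.8 3.7
   vertex 0.2 4.6 2.3
   vertex 1.5 3.5 0.2
  endloop
 endfacet
 facet normal -0.568 0.319 0.759
  outer loop
   vertex 0.5 1.8 3.7
   vertex 1.7 3.7 3.8
   vertex 0.2 4.6 2.3
  endloop
 endfacet
 facet normal -0.155 0.046 0.987
  outer loop
   vertex 0.5 1.8 3.7
   vertex 2.6 0.3 4.1
   vertex 1.7 3.7 3.8
  endloop
 endfacet
 facet normal 0.097 -0.587 -0.804
  outer loop
   vertex 3.1 1.3 2.0
   vertex 1.5 3.5 0.2
   vertex 4.9 4.2 0.1
  endloop
 endfacet
 facet normal 0.670 -0.650 -0.358
  outer loop
   vertex 3.1 1.3 2.0
   vertex 4.9 4.2 0.1
   vertex 3.9 1.3 3.5
  endloop
 endfacet
 facet normal 0.506 -0.819 -0.270
  outer loop
   vertex 3.1 1.3 2.0
   vertex 3.9 1.3 3.5
   vertex 2.6 0.3 4.1
  endloop
 endfacet
 facet normal -0.452 -0.759 -0.469
  outer loop
   vertex 3.1 1.3 2.0
   vertex 2.6 0.3 4.1
   vertex 0.5 1.8 3.7
  endloop
 endfacet
 facet normal -0.463 -0.738 -0.491
  outer loop
   vertex 3.1 1.3 2.0
   vertex 0.5 1.8 3.7
   vertex 1.5 3.5 0.2
  endloop
 endfacet
 facet normal 0.413 0.784 0.463
  outer loop
   vertex 4.6 3.0 2.4
   vertex 4.9 4.2 0.1
   vertex 1.7 3.7 3.8
  endloop
 endfacet
 facet normal 0.891 -0.440 -0.113
  outer loop
   vertex 4.6 3.0 2.4
   vertex 3.9 1.3 3.5
   vertex 4.9 4.2 0.1
  endloop
 endfacet
 facet normal 0.474 0.332 0.815
  outer loop
   vertex 4.6 3.0 2.4
   vertex 1.7 3.7 3.8
   vertex 3.9 1.3 3.5
  endloop
 endfacet
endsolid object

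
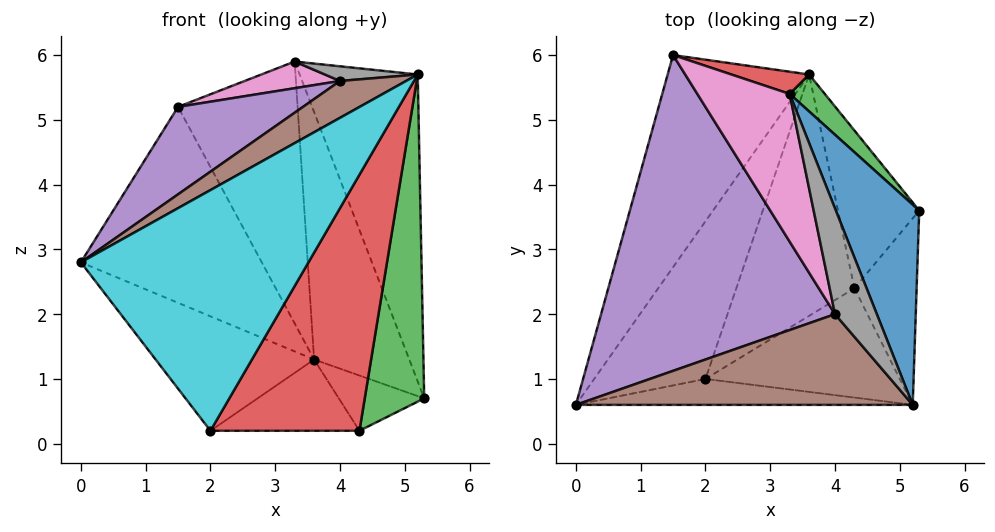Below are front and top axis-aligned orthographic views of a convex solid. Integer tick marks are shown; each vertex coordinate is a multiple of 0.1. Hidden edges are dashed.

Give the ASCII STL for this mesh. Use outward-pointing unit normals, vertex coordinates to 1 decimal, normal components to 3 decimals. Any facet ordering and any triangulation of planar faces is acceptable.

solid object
 facet normal 0.908 0.350 0.228
  outer loop
   vertex 5.2 0.6 5.7
   vertex 5.3 3.6 0.7
   vertex 3.3 5.4 5.9
  endloop
 endfacet
 facet normal -0.785 0.420 -0.455
  outer loop
   vertex 3.6 5.7 1.3
   vertex 0.0 0.6 2.8
   vertex 1.5 6.0 5.2
  endloop
 endfacet
 facet normal 0.787 0.611 0.091
  outer loop
   vertex 3.6 5.7 1.3
   vertex 3.3 5.4 5.9
   vertex 5.3 3.6 0.7
  endloop
 endfacet
 facet normal 0.287 0.955 0.081
  outer loop
   vertex 3.6 5.7 1.3
   vertex 1.5 6.0 5.2
   vertex 3.3 5.4 5.9
  endloop
 endfacet
 facet normal -0.502 -0.231 0.833
  outer loop
   vertex 4.0 2.0 5.6
   vertex 1.5 6.0 5.2
   vertex 0.0 0.6 2.8
  endloop
 endfacet
 facet normal -0.459 -0.335 0.823
  outer loop
   vertex 4.0 2.0 5.6
   vertex 0.0 0.6 2.8
   vertex 5.2 0.6 5.7
  endloop
 endfacet
 facet normal -0.404 -0.163 0.900
  outer loop
   vertex 4.0 2.0 5.6
   vertex 3.3 5.4 5.9
   vertex 1.5 6.0 5.2
  endloop
 endfacet
 facet normal -0.236 -0.134 0.963
  outer loop
   vertex 4.0 2.0 5.6
   vertex 5.2 0.6 5.7
   vertex 3.3 5.4 5.9
  endloop
 endfacet
 facet normal -0.760 0.382 -0.526
  outer loop
   vertex 2.0 1.0 0.2
   vertex 0.0 0.6 2.8
   vertex 3.6 5.7 1.3
  endloop
 endfacet
 facet normal 0.060 -0.992 -0.107
  outer loop
   vertex 2.0 1.0 0.2
   vertex 5.2 0.6 5.7
   vertex 0.0 0.6 2.8
  endloop
 endfacet
 facet normal 0.075 0.330 -0.941
  outer loop
   vertex 4.3 2.4 0.2
   vertex 3.6 5.7 1.3
   vertex 5.3 3.6 0.7
  endloop
 endfacet
 facet normal -0.170 0.279 -0.945
  outer loop
   vertex 4.3 2.4 0.2
   vertex 2.0 1.0 0.2
   vertex 3.6 5.7 1.3
  endloop
 endfacet
 facet normal 0.790 -0.532 -0.303
  outer loop
   vertex 4.3 2.4 0.2
   vertex 5.3 3.6 0.7
   vertex 5.2 0.6 5.7
  endloop
 endfacet
 facet normal 0.488 -0.803 -0.343
  outer loop
   vertex 4.3 2.4 0.2
   vertex 5.2 0.6 5.7
   vertex 2.0 1.0 0.2
  endloop
 endfacet
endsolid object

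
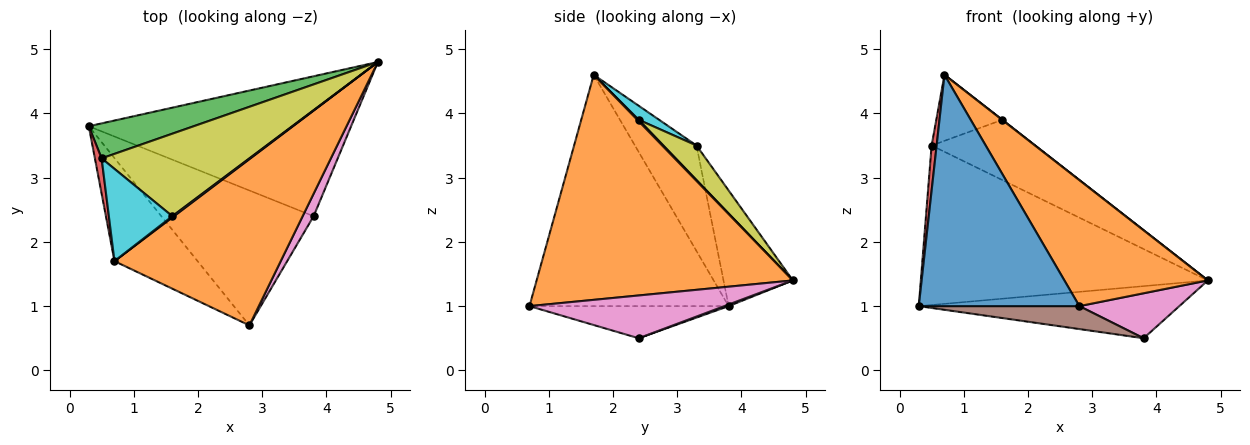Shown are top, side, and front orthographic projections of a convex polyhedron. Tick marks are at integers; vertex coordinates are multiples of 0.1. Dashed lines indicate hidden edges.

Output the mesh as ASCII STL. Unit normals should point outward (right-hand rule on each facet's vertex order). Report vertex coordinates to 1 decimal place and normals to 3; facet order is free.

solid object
 facet normal -0.750 -0.605 -0.269
  outer loop
   vertex 0.7 1.7 4.6
   vertex 0.3 3.8 1.0
   vertex 2.8 0.7 1.0
  endloop
 endfacet
 facet normal 0.733 -0.411 0.542
  outer loop
   vertex 0.7 1.7 4.6
   vertex 2.8 0.7 1.0
   vertex 4.8 4.8 1.4
  endloop
 endfacet
 facet normal -0.230 0.951 0.209
  outer loop
   vertex 0.5 3.3 3.5
   vertex 4.8 4.8 1.4
   vertex 0.3 3.8 1.0
  endloop
 endfacet
 facet normal -0.995 -0.081 0.063
  outer loop
   vertex 0.5 3.3 3.5
   vertex 0.3 3.8 1.0
   vertex 0.7 1.7 4.6
  endloop
 endfacet
 facet normal 0.006 0.349 -0.937
  outer loop
   vertex 3.8 2.4 0.5
   vertex 0.3 3.8 1.0
   vertex 4.8 4.8 1.4
  endloop
 endfacet
 facet normal -0.204 -0.164 -0.965
  outer loop
   vertex 3.8 2.4 0.5
   vertex 2.8 0.7 1.0
   vertex 0.3 3.8 1.0
  endloop
 endfacet
 facet normal 0.868 -0.445 0.222
  outer loop
   vertex 3.8 2.4 0.5
   vertex 4.8 4.8 1.4
   vertex 2.8 0.7 1.0
  endloop
 endfacet
 facet normal 0.656 -0.094 0.749
  outer loop
   vertex 1.6 2.4 3.9
   vertex 0.7 1.7 4.6
   vertex 4.8 4.8 1.4
  endloop
 endfacet
 facet normal 0.185 0.579 0.794
  outer loop
   vertex 1.6 2.4 3.9
   vertex 4.8 4.8 1.4
   vertex 0.5 3.3 3.5
  endloop
 endfacet
 facet normal 0.177 0.573 0.800
  outer loop
   vertex 1.6 2.4 3.9
   vertex 0.5 3.3 3.5
   vertex 0.7 1.7 4.6
  endloop
 endfacet
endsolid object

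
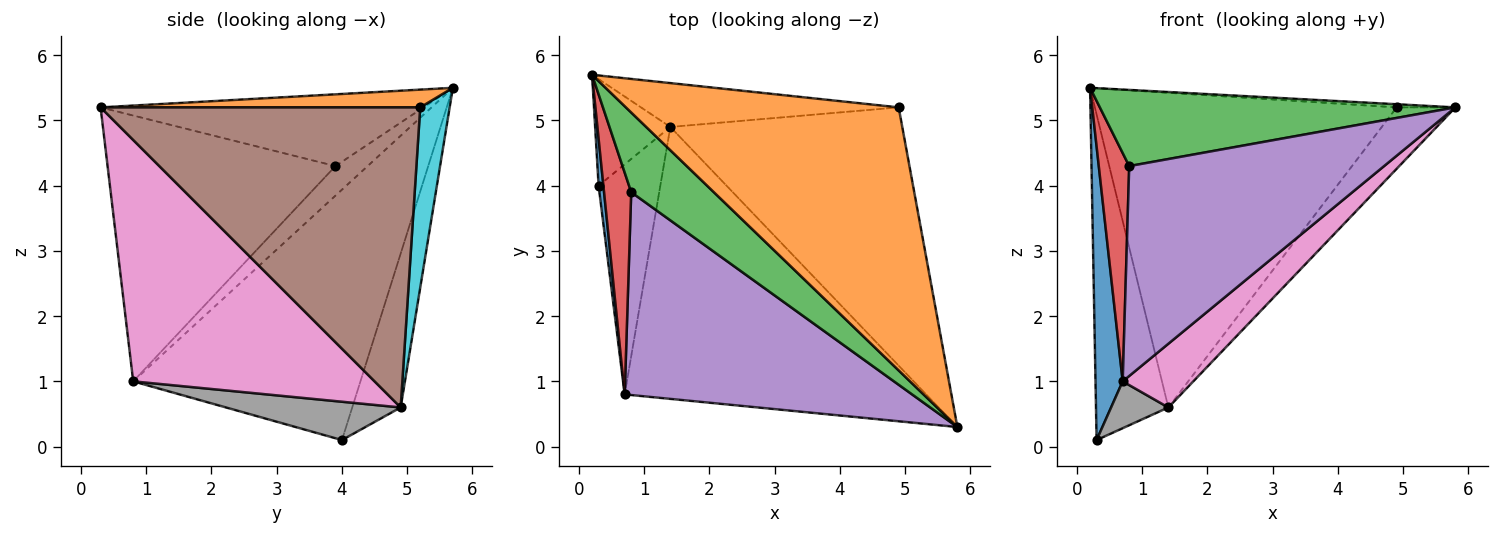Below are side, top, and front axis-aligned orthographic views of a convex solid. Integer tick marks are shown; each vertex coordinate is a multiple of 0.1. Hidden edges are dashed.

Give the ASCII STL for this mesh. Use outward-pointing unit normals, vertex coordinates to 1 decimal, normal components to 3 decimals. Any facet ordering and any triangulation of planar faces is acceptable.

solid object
 facet normal -0.993 -0.119 0.019
  outer loop
   vertex 0.7 0.8 1.0
   vertex 0.2 5.7 5.5
   vertex 0.3 4.0 0.1
  endloop
 endfacet
 facet normal 0.065 0.012 0.998
  outer loop
   vertex 4.9 5.2 5.2
   vertex 0.2 5.7 5.5
   vertex 5.8 0.3 5.2
  endloop
 endfacet
 facet normal -0.532 -0.585 0.612
  outer loop
   vertex 0.8 3.9 4.3
   vertex 5.8 0.3 5.2
   vertex 0.2 5.7 5.5
  endloop
 endfacet
 facet normal -0.604 -0.572 0.555
  outer loop
   vertex 0.8 3.9 4.3
   vertex 0.2 5.7 5.5
   vertex 0.7 0.8 1.0
  endloop
 endfacet
 facet normal -0.541 -0.605 0.585
  outer loop
   vertex 0.8 3.9 4.3
   vertex 0.7 0.8 1.0
   vertex 5.8 0.3 5.2
  endloop
 endfacet
 facet normal 0.783 0.144 -0.605
  outer loop
   vertex 1.4 4.9 0.6
   vertex 4.9 5.2 5.2
   vertex 5.8 0.3 5.2
  endloop
 endfacet
 facet normal 0.615 -0.180 -0.768
  outer loop
   vertex 1.4 4.9 0.6
   vertex 5.8 0.3 5.2
   vertex 0.7 0.8 1.0
  endloop
 endfacet
 facet normal 0.520 -0.170 -0.837
  outer loop
   vertex 1.4 4.9 0.6
   vertex 0.7 0.8 1.0
   vertex 0.3 4.0 0.1
  endloop
 endfacet
 facet normal -0.537 0.802 -0.262
  outer loop
   vertex 1.4 4.9 0.6
   vertex 0.3 4.0 0.1
   vertex 0.2 5.7 5.5
  endloop
 endfacet
 facet normal 0.096 0.986 -0.137
  outer loop
   vertex 1.4 4.9 0.6
   vertex 0.2 5.7 5.5
   vertex 4.9 5.2 5.2
  endloop
 endfacet
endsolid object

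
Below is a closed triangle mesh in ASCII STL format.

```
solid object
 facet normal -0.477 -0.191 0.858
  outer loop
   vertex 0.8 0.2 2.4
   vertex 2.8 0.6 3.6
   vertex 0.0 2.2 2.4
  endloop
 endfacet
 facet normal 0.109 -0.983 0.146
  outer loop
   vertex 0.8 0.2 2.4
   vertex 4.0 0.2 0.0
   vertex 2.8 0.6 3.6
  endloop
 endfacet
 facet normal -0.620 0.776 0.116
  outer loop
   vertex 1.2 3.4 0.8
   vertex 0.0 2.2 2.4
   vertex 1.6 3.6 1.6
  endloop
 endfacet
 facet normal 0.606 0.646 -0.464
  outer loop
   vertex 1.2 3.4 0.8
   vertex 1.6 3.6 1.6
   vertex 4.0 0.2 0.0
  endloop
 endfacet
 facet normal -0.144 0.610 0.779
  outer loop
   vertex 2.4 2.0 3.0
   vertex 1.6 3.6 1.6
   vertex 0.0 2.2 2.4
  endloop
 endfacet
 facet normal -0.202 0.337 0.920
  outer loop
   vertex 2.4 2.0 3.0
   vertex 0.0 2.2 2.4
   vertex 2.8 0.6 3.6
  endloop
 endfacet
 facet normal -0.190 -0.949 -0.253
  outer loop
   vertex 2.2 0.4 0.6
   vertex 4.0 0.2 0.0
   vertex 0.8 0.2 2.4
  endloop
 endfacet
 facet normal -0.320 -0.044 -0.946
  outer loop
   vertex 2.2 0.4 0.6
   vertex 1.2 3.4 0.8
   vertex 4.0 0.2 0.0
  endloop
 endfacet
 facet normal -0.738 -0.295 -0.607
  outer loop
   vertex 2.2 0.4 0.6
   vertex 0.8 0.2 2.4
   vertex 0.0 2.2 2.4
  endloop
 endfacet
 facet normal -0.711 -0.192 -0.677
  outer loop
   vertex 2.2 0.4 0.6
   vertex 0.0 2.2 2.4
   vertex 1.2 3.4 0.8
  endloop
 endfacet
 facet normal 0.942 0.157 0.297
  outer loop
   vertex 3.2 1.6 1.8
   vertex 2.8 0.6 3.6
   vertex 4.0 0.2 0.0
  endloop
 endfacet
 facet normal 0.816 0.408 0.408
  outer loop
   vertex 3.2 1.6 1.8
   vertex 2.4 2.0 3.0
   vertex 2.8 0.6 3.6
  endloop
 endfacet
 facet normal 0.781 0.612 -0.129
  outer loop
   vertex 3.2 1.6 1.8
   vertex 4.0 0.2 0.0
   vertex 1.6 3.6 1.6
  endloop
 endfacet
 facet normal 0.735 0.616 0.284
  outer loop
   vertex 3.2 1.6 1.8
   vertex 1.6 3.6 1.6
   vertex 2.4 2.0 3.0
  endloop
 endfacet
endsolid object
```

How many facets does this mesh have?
14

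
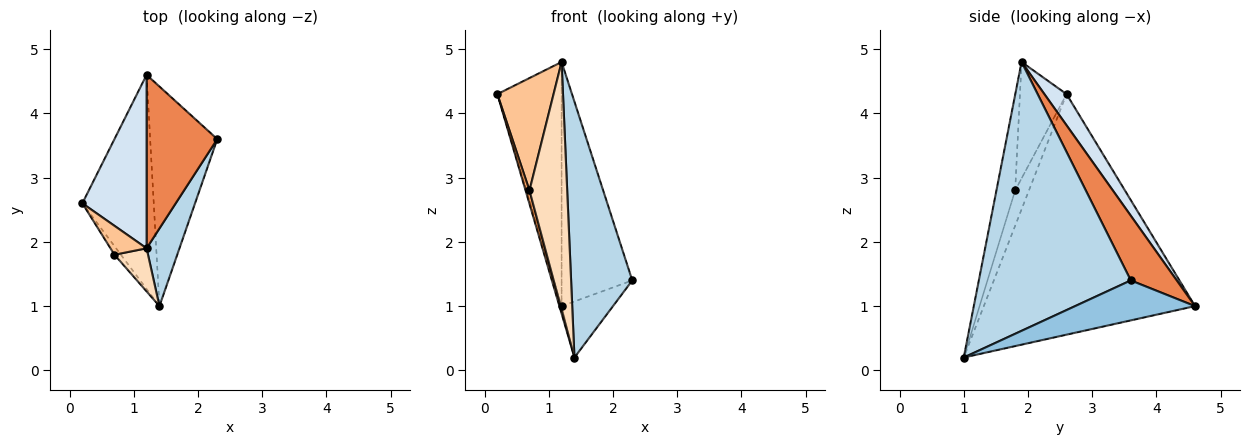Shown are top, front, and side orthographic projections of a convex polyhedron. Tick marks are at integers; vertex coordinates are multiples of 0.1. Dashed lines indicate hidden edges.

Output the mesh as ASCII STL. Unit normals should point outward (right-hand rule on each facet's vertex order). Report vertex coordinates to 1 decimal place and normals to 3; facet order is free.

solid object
 facet normal -0.959 0.010 -0.284
  outer loop
   vertex 1.2 4.6 1.0
   vertex 1.4 1.0 0.2
   vertex 0.2 2.6 4.3
  endloop
 endfacet
 facet normal 0.500 0.214 -0.839
  outer loop
   vertex 1.2 4.6 1.0
   vertex 2.3 3.6 1.4
   vertex 1.4 1.0 0.2
  endloop
 endfacet
 facet normal 0.922 -0.371 0.113
  outer loop
   vertex 1.2 1.9 4.8
   vertex 1.4 1.0 0.2
   vertex 2.3 3.6 1.4
  endloop
 endfacet
 facet normal 0.271 0.785 0.558
  outer loop
   vertex 1.2 1.9 4.8
   vertex 1.2 4.6 1.0
   vertex 0.2 2.6 4.3
  endloop
 endfacet
 facet normal 0.469 0.720 0.512
  outer loop
   vertex 1.2 1.9 4.8
   vertex 2.3 3.6 1.4
   vertex 1.2 4.6 1.0
  endloop
 endfacet
 facet normal -0.948 -0.269 -0.172
  outer loop
   vertex 0.7 1.8 2.8
   vertex 0.2 2.6 4.3
   vertex 1.4 1.0 0.2
  endloop
 endfacet
 facet normal -0.626 -0.755 0.194
  outer loop
   vertex 0.7 1.8 2.8
   vertex 1.2 1.9 4.8
   vertex 0.2 2.6 4.3
  endloop
 endfacet
 facet normal -0.439 -0.885 0.154
  outer loop
   vertex 0.7 1.8 2.8
   vertex 1.4 1.0 0.2
   vertex 1.2 1.9 4.8
  endloop
 endfacet
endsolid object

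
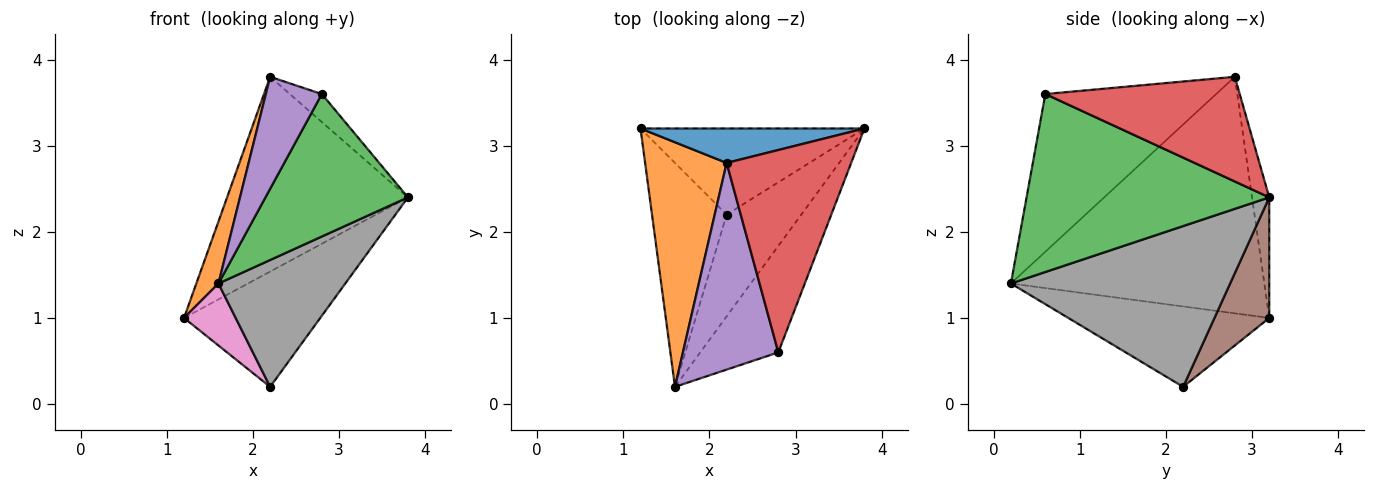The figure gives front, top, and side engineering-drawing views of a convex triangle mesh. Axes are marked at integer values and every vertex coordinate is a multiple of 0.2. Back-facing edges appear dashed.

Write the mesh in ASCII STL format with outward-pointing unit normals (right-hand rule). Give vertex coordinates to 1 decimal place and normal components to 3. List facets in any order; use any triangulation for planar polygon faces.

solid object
 facet normal -0.093 0.980 0.173
  outer loop
   vertex 2.2 2.8 3.8
   vertex 3.8 3.2 2.4
   vertex 1.2 3.2 1.0
  endloop
 endfacet
 facet normal -0.942 -0.082 0.325
  outer loop
   vertex 2.2 2.8 3.8
   vertex 1.2 3.2 1.0
   vertex 1.6 0.2 1.4
  endloop
 endfacet
 facet normal 0.807 -0.474 -0.354
  outer loop
   vertex 2.8 0.6 3.6
   vertex 1.6 0.2 1.4
   vertex 3.8 3.2 2.4
  endloop
 endfacet
 facet normal 0.640 0.105 0.761
  outer loop
   vertex 2.8 0.6 3.6
   vertex 3.8 3.2 2.4
   vertex 2.2 2.8 3.8
  endloop
 endfacet
 facet normal -0.824 -0.270 0.498
  outer loop
   vertex 2.8 0.6 3.6
   vertex 2.2 2.8 3.8
   vertex 1.6 0.2 1.4
  endloop
 endfacet
 facet normal 0.307 0.762 -0.570
  outer loop
   vertex 2.2 2.2 0.2
   vertex 1.2 3.2 1.0
   vertex 3.8 3.2 2.4
  endloop
 endfacet
 facet normal -0.720 -0.185 -0.669
  outer loop
   vertex 2.2 2.2 0.2
   vertex 1.6 0.2 1.4
   vertex 1.2 3.2 1.0
  endloop
 endfacet
 facet normal 0.803 -0.465 -0.373
  outer loop
   vertex 2.2 2.2 0.2
   vertex 3.8 3.2 2.4
   vertex 1.6 0.2 1.4
  endloop
 endfacet
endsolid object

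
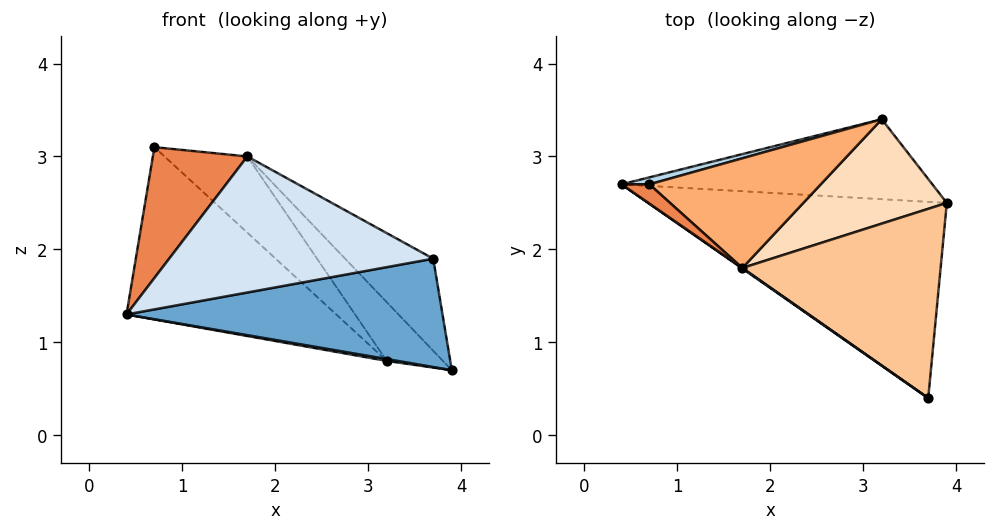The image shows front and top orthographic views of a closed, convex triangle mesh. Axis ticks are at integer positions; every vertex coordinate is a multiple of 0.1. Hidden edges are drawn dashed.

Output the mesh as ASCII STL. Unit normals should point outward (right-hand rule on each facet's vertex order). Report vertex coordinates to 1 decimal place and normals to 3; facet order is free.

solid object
 facet normal -0.175 -0.476 -0.862
  outer loop
   vertex 3.7 0.4 1.9
   vertex 0.4 2.7 1.3
   vertex 3.9 2.5 0.7
  endloop
 endfacet
 facet normal -0.170 -0.023 -0.985
  outer loop
   vertex 3.2 3.4 0.8
   vertex 3.9 2.5 0.7
   vertex 0.4 2.7 1.3
  endloop
 endfacet
 facet normal -0.236 0.971 0.039
  outer loop
   vertex 3.2 3.4 0.8
   vertex 0.4 2.7 1.3
   vertex 0.7 2.7 3.1
  endloop
 endfacet
 facet normal -0.572 -0.820 0.003
  outer loop
   vertex 1.7 1.8 3.0
   vertex 0.4 2.7 1.3
   vertex 3.7 0.4 1.9
  endloop
 endfacet
 facet normal -0.659 -0.744 0.110
  outer loop
   vertex 1.7 1.8 3.0
   vertex 0.7 2.7 3.1
   vertex 0.4 2.7 1.3
  endloop
 endfacet
 facet normal 0.512 0.490 0.705
  outer loop
   vertex 1.7 1.8 3.0
   vertex 3.2 3.4 0.8
   vertex 0.7 2.7 3.1
  endloop
 endfacet
 facet normal 0.625 0.342 0.702
  outer loop
   vertex 1.7 1.8 3.0
   vertex 3.7 0.4 1.9
   vertex 3.9 2.5 0.7
  endloop
 endfacet
 facet normal 0.603 0.391 0.695
  outer loop
   vertex 1.7 1.8 3.0
   vertex 3.9 2.5 0.7
   vertex 3.2 3.4 0.8
  endloop
 endfacet
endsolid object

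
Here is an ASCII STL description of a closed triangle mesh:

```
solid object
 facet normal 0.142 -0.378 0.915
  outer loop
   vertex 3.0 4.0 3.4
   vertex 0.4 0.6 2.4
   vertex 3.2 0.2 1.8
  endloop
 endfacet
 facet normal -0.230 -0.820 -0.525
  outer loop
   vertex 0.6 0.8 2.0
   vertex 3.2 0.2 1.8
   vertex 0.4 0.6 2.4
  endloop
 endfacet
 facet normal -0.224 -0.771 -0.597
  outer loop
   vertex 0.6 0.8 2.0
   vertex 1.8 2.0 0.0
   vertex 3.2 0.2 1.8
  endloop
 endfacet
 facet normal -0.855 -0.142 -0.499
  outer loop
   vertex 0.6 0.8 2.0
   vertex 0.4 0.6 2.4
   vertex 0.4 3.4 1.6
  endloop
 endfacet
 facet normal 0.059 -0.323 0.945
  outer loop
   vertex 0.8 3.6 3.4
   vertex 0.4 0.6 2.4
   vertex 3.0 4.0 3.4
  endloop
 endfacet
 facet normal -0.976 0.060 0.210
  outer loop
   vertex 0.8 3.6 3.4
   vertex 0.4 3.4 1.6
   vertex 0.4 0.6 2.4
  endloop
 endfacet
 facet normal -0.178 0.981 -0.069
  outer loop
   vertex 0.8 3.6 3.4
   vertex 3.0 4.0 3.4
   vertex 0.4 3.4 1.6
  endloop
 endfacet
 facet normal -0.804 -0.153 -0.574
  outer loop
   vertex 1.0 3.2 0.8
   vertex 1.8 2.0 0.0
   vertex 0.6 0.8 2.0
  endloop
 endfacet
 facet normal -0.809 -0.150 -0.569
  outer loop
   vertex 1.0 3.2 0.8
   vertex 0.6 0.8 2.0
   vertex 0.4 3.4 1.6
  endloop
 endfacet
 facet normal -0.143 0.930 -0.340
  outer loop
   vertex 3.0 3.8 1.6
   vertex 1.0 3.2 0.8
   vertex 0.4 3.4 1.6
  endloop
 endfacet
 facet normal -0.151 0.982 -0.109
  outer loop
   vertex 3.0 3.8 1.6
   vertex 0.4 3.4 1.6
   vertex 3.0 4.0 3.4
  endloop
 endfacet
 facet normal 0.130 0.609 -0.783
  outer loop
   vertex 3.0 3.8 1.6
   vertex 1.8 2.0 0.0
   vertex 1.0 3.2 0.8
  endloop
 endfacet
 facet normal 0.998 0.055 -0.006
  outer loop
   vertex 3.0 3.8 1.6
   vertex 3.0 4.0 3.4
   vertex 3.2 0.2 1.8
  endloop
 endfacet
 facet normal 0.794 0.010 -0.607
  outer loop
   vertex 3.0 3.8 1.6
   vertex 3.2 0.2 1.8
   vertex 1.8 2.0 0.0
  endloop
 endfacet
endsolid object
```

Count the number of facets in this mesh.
14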